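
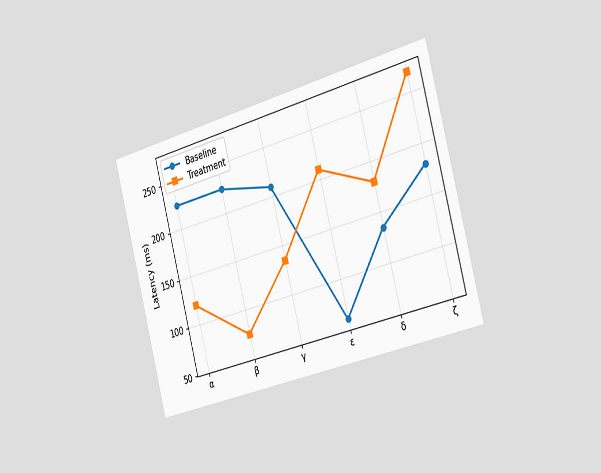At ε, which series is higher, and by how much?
Treatment, by 150ms

The chart is tilted about 15° counter-clockwise and viewed slightly from the right. At ε, Treatment sits above the other line by 150ms.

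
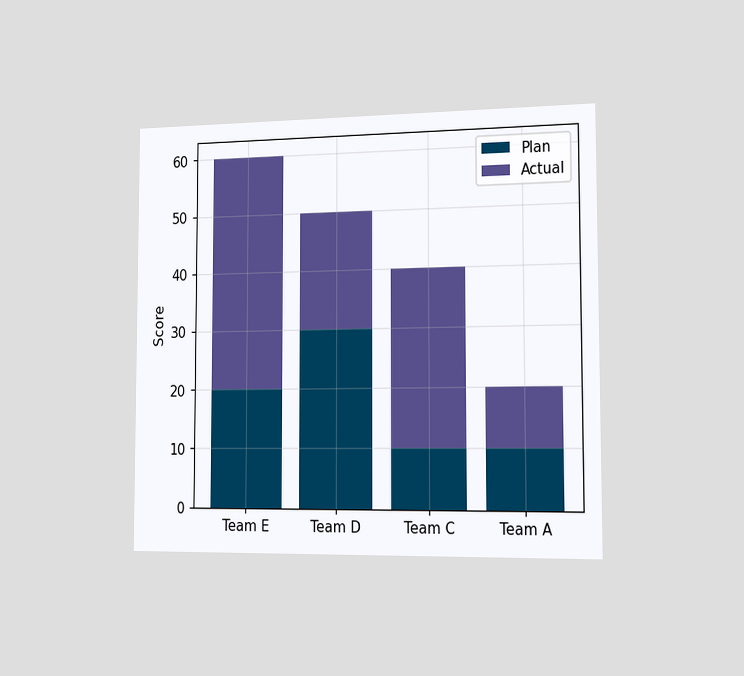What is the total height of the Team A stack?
20

The chart is viewed slightly from the right. The Team A stack's top reaches 20 on the y-axis.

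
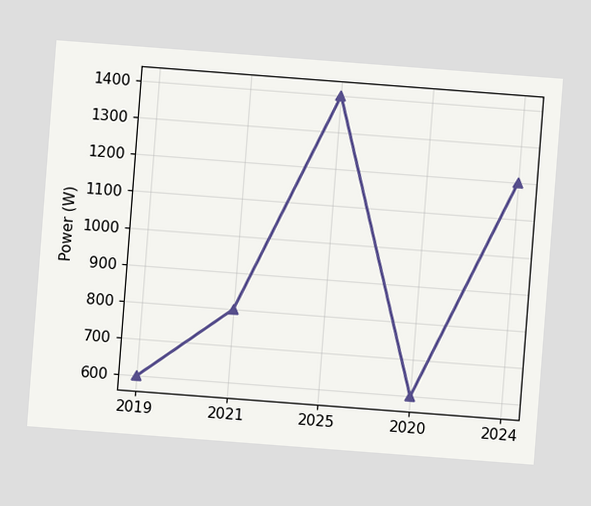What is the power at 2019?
The chart is tilted about 4° clockwise. At 2019, the line is at 600W.

600W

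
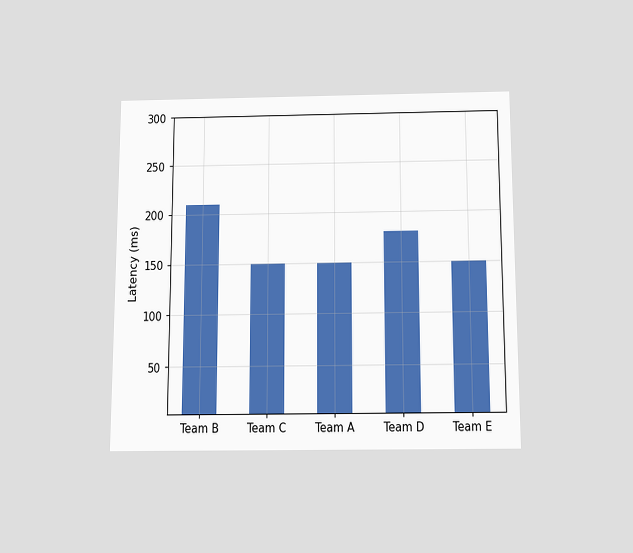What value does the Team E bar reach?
The chart is viewed slightly from below. Reading along the chart's y-axis, the Team E bar reaches 150ms.

150ms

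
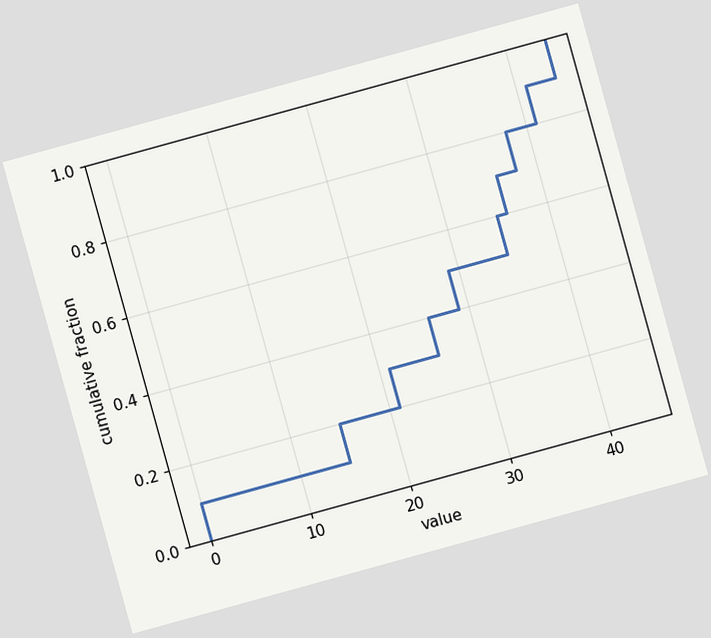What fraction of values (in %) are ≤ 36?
The chart is tilted about 15° counter-clockwise. At x=36 the ECDF step is at 70%.

70%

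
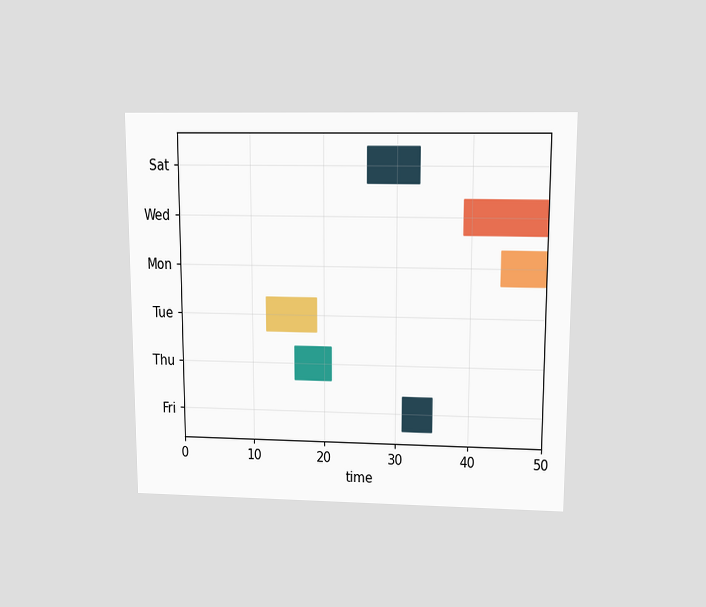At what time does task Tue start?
12

The chart is viewed slightly from above. The Tue bar begins at t=12.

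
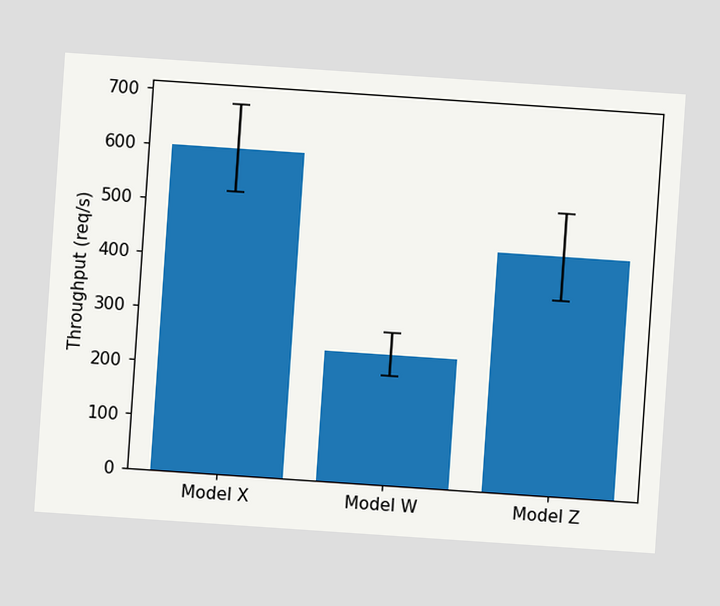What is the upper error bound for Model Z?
The chart is tilted about 4° clockwise. The Model Z bar's upper whisker reaches 520req/s.

520req/s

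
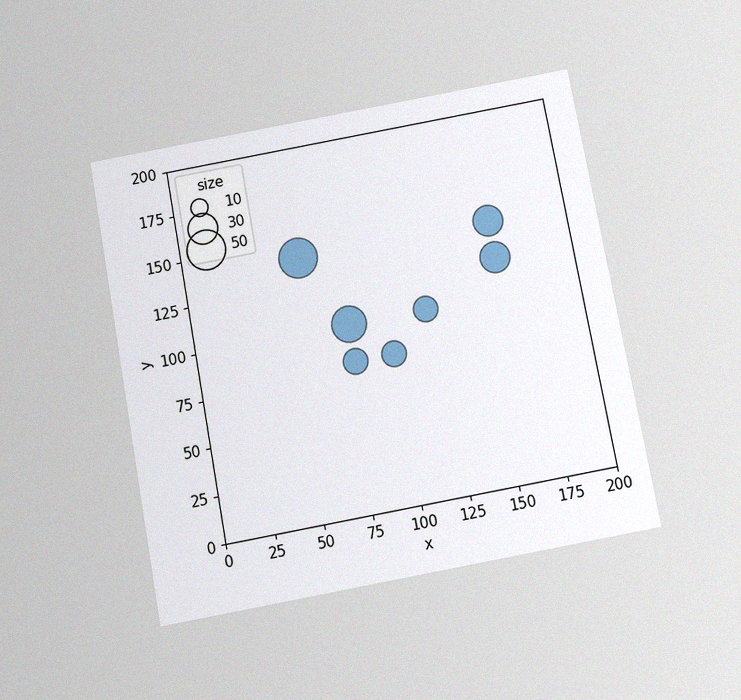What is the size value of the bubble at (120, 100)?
The chart is tilted about 11° counter-clockwise and viewed slightly from below, with some photo noise. Matching the bubble at (120, 100) against the size legend gives 20.

20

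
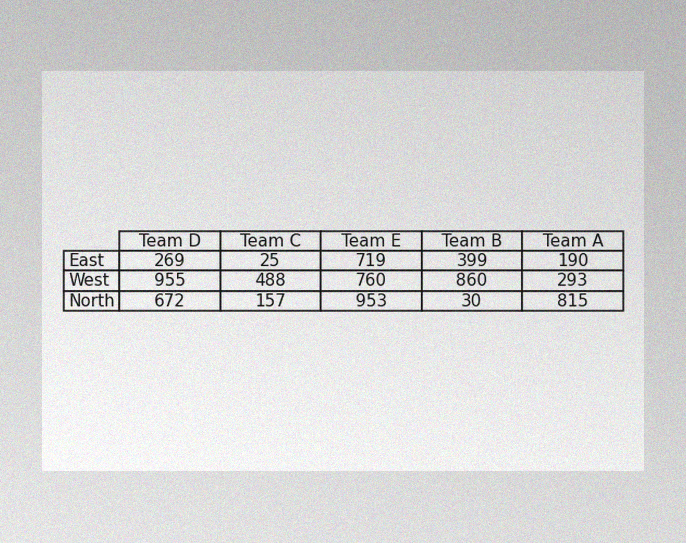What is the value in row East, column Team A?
The image has some photo noise and uneven lighting. The (East, Team A) cell reads 190.

190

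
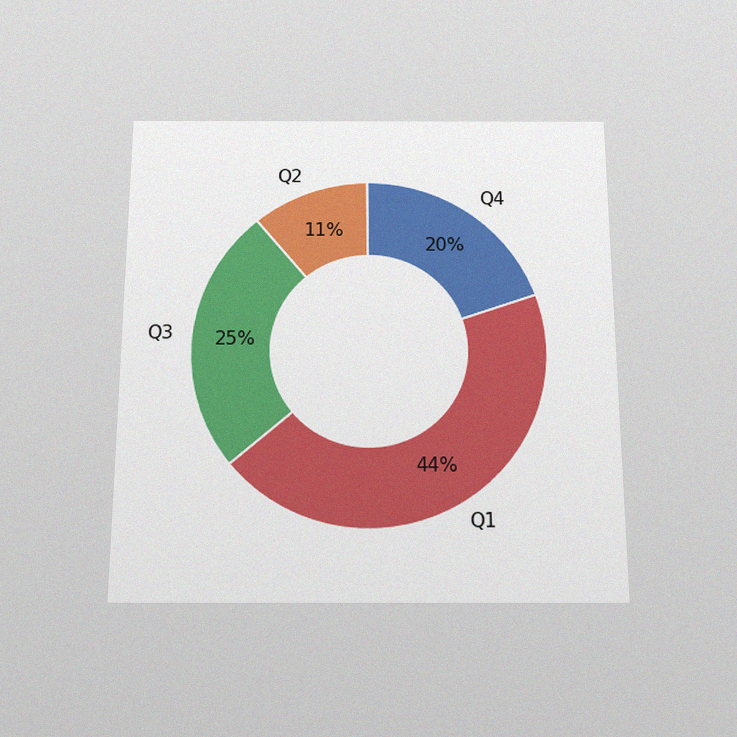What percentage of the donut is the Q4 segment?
20%

The chart is viewed slightly from below, with some photo noise. The Q4 segment takes up 20% of the ring.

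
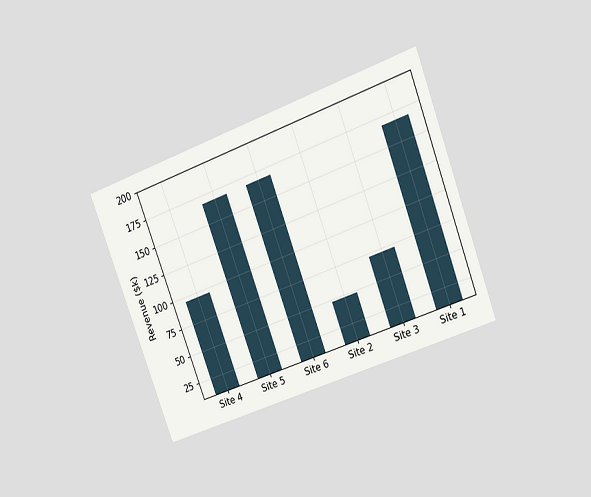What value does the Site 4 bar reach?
The chart is tilted about 21° counter-clockwise and viewed at a slight angle. Reading along the chart's y-axis, the Site 4 bar reaches $96k.

$96k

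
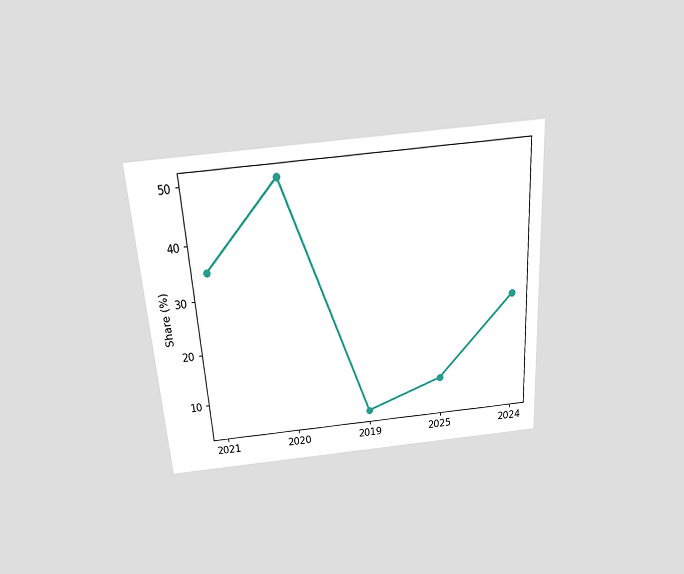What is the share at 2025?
10%

The chart is tilted about 4° counter-clockwise and viewed slightly from above. At 2025, the line is at 10%.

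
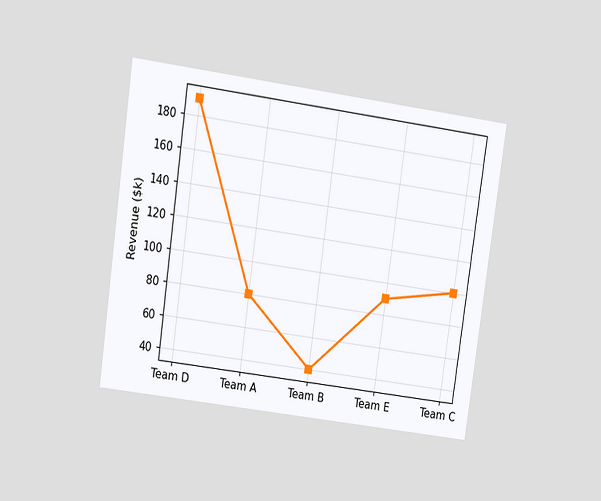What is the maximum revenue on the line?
The chart is tilted about 8° clockwise and viewed at a slight angle. The highest point is at Team D, and reading across to the y-axis gives $190k.

$190k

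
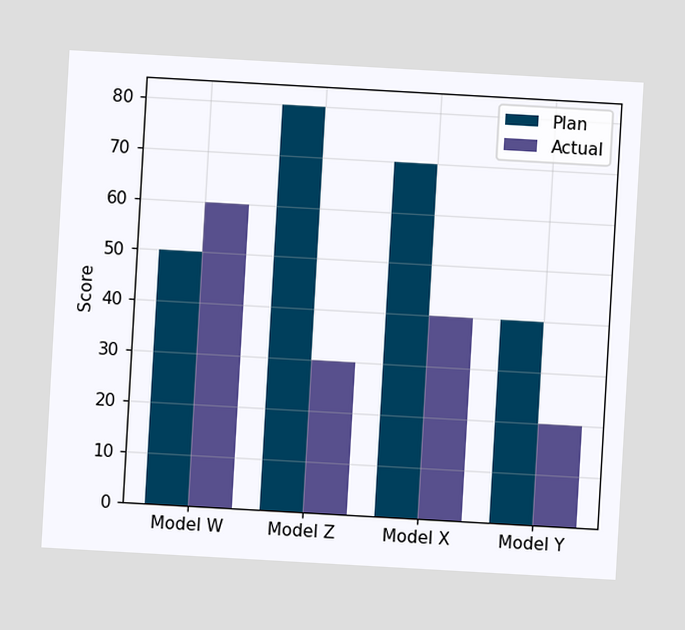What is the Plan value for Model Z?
80

The chart is tilted about 3° clockwise. The Plan bar at Model Z reaches 80 on the y-axis.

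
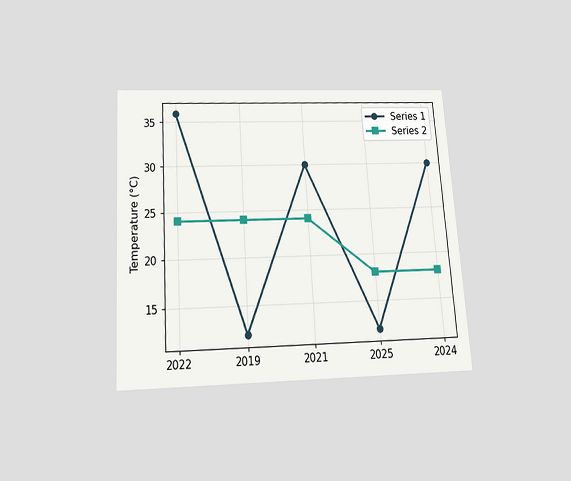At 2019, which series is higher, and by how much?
The chart is tilted about 4° counter-clockwise and viewed slightly from below. At 2019, Series 2 sits above the other line by 12°C.

Series 2, by 12°C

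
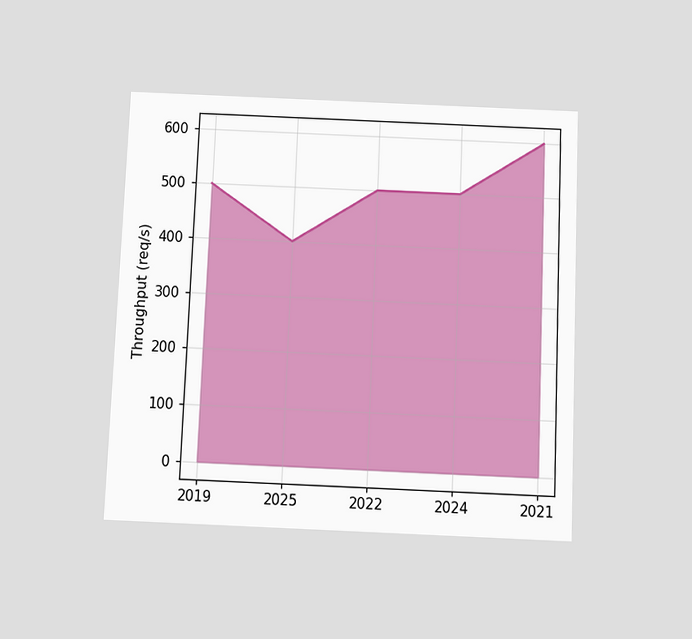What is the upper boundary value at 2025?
The chart is tilted about 2° clockwise and viewed slightly from below. At 2025 the upper boundary is at 400req/s.

400req/s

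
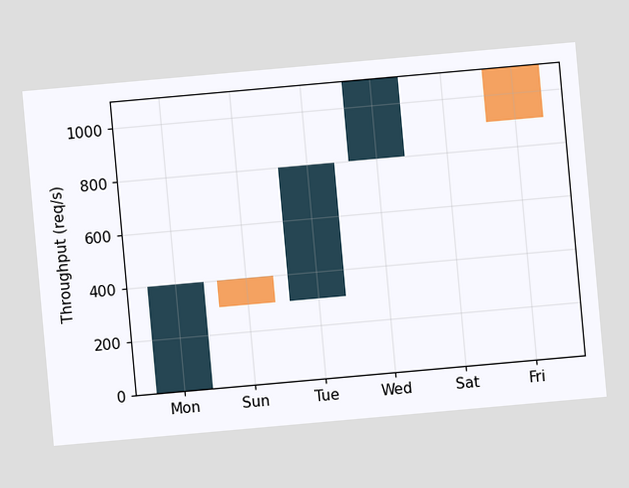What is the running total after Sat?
1100req/s

The chart is tilted about 5° counter-clockwise. After Sat the running total reaches 1100req/s.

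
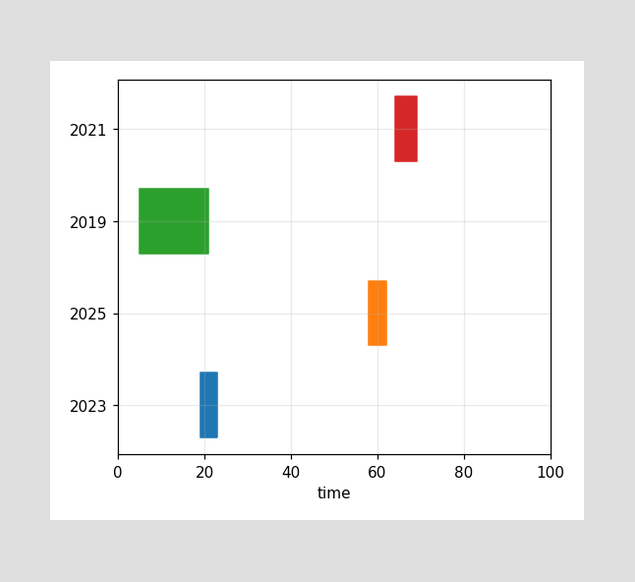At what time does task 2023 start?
19

The 2023 bar begins at t=19.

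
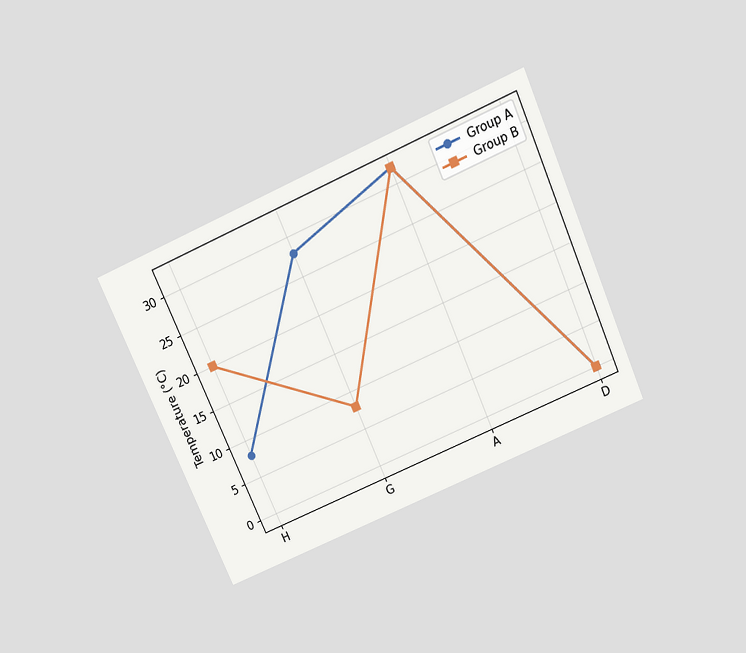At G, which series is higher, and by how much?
The chart is tilted about 24° counter-clockwise and viewed slightly from above. At G, Group A sits above the other line by 20°C.

Group A, by 20°C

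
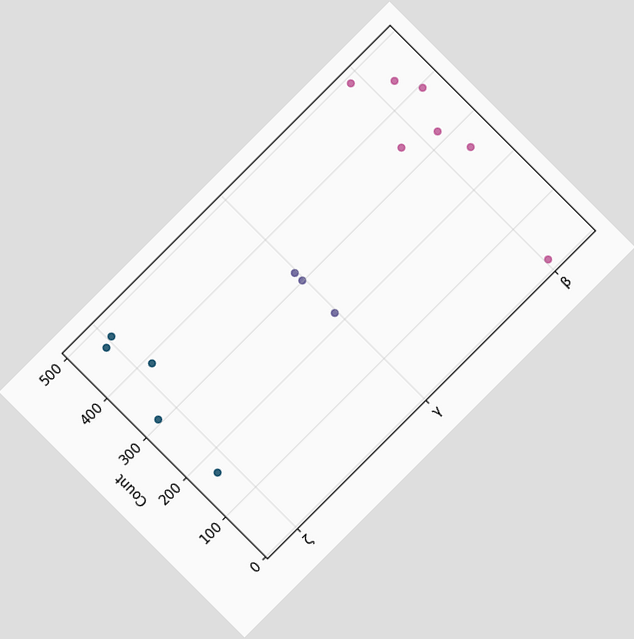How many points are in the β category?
7

The chart is tilted about 45° counter-clockwise. Counting the markers in the β column gives 7.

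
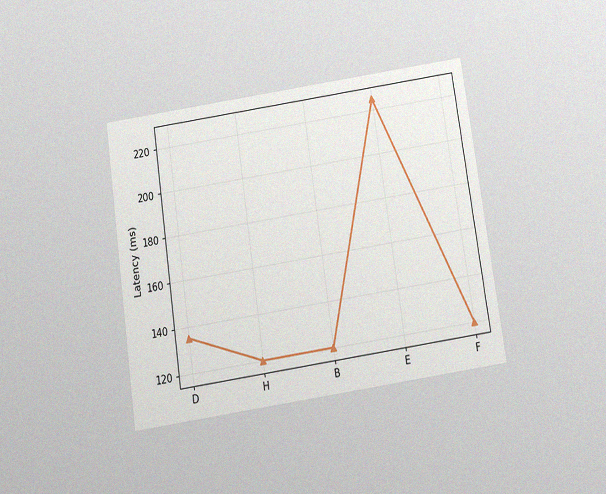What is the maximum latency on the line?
225ms

The chart is tilted about 8° counter-clockwise and viewed slightly from below, with some photo noise. The highest point is at E, and reading across to the y-axis gives 225ms.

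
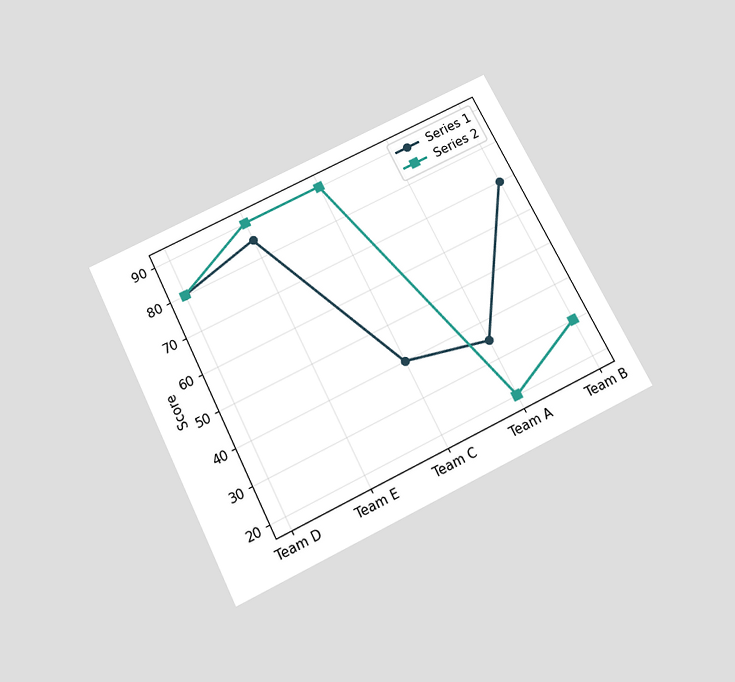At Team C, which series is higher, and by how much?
The chart is tilted about 26° counter-clockwise and viewed slightly from below. At Team C, Series 2 sits above the other line by 50.

Series 2, by 50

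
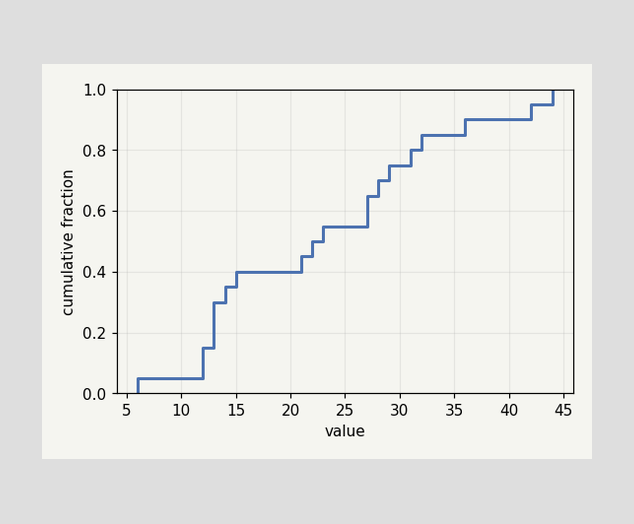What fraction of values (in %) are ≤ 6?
5%

At x=6 the ECDF step is at 5%.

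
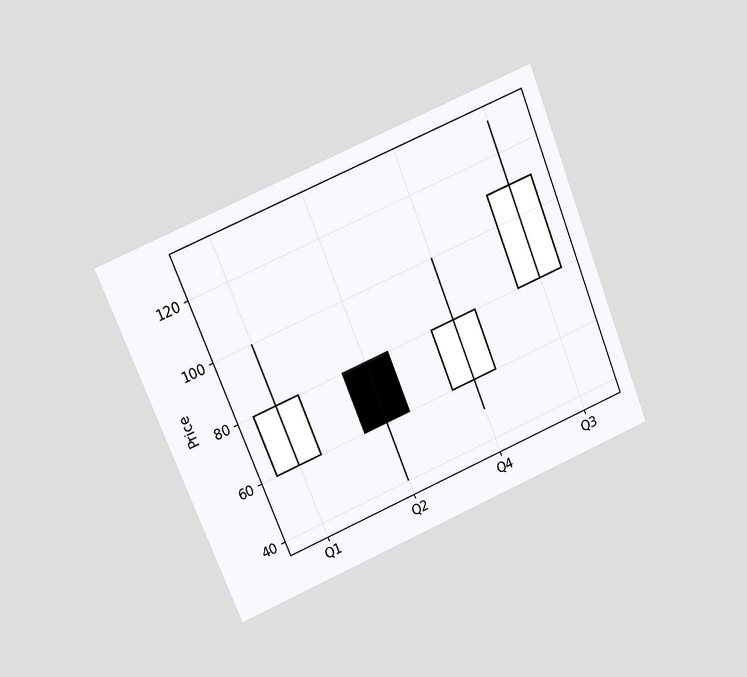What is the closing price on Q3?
110

The chart is tilted about 22° counter-clockwise and viewed at a slight angle. The Q3 candle closes at 110.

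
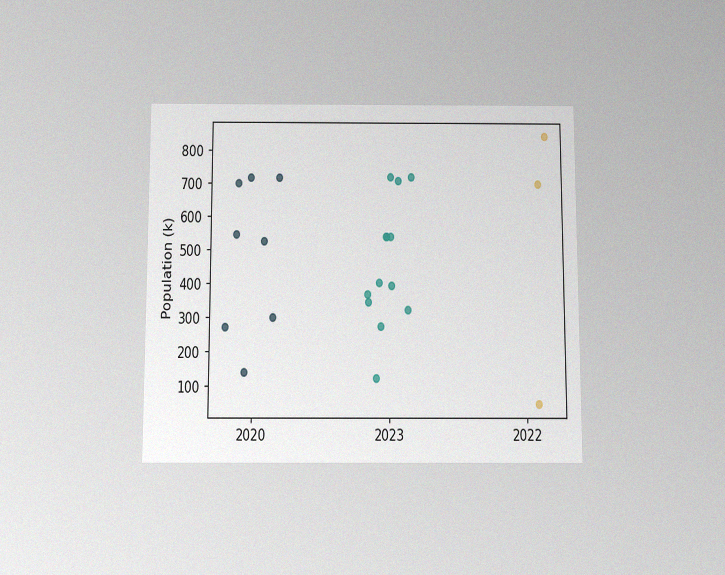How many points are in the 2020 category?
8

The chart is viewed slightly from below, with some photo noise. Counting the markers in the 2020 column gives 8.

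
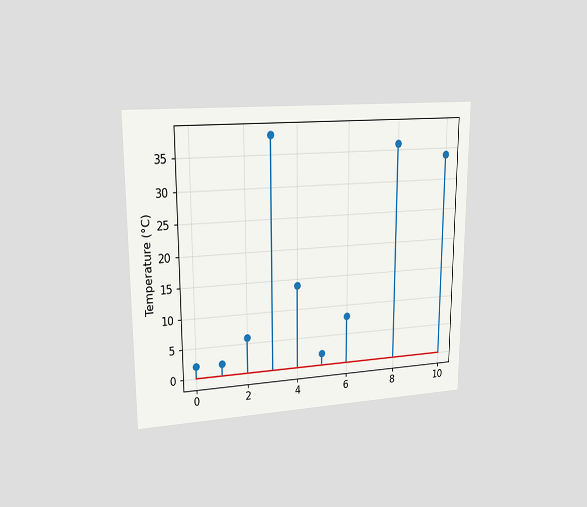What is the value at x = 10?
34°C

The chart is viewed at a slight angle. The stem at x=10 reaches 34°C.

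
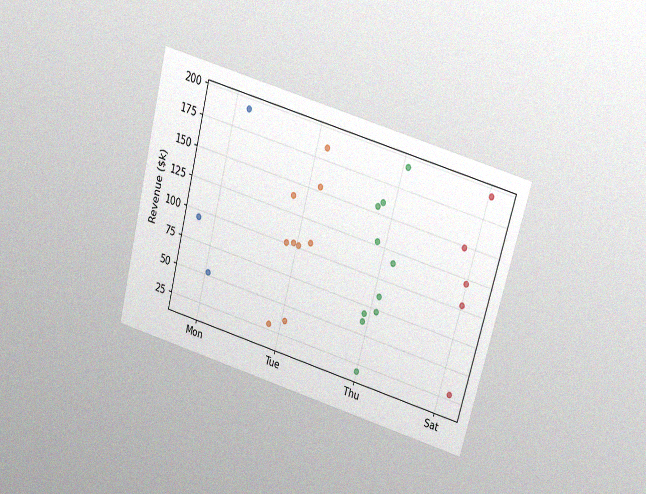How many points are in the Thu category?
10

The chart is tilted about 15° clockwise and viewed slightly from above, with some photo noise. Counting the markers in the Thu column gives 10.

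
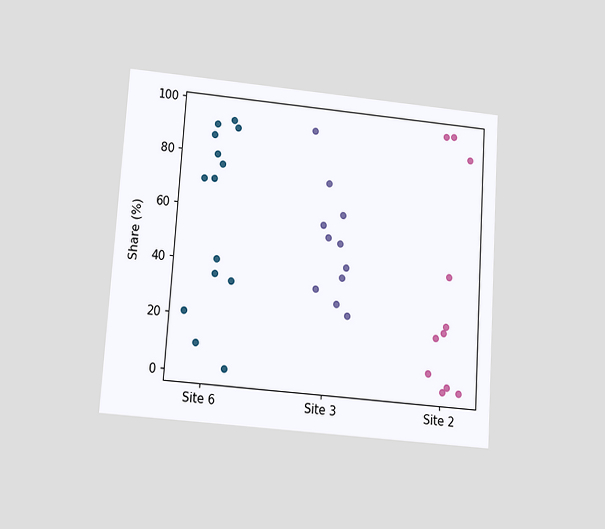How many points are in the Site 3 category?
11

The chart is tilted about 4° clockwise and viewed slightly from below. Counting the markers in the Site 3 column gives 11.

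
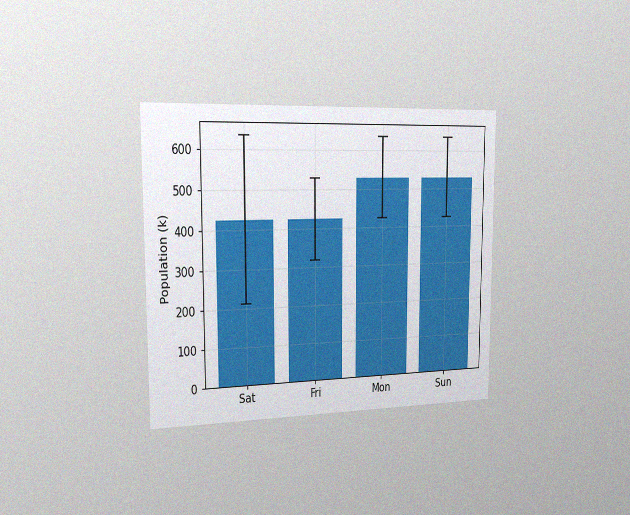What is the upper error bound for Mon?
636k

The chart is viewed slightly from the left, with some photo noise. The Mon bar's upper whisker reaches 636k.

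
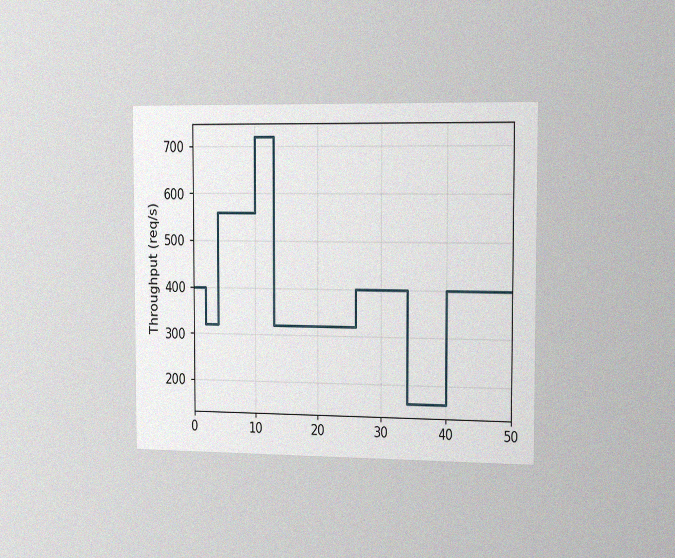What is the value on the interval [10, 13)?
720req/s

The chart is viewed slightly from the right, with some photo noise. On [10, 13) the step sits at 720req/s.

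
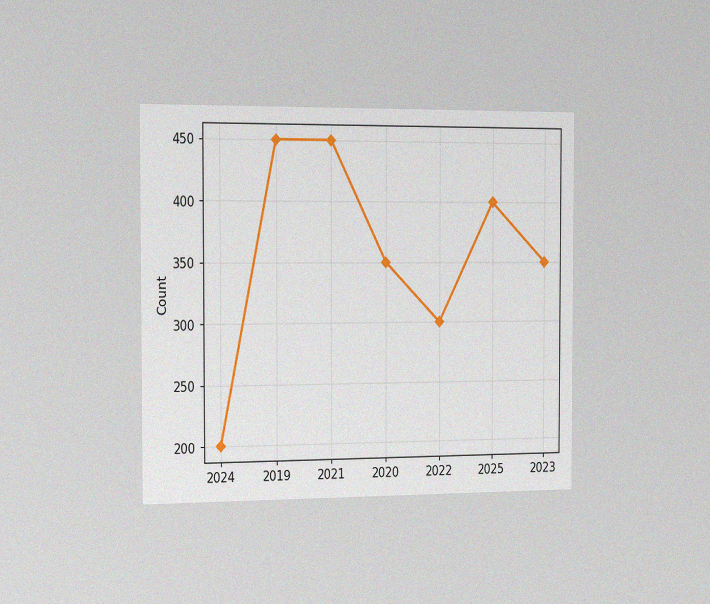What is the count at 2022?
The chart is viewed slightly from the left, with some photo noise. At 2022, the line is at 300.

300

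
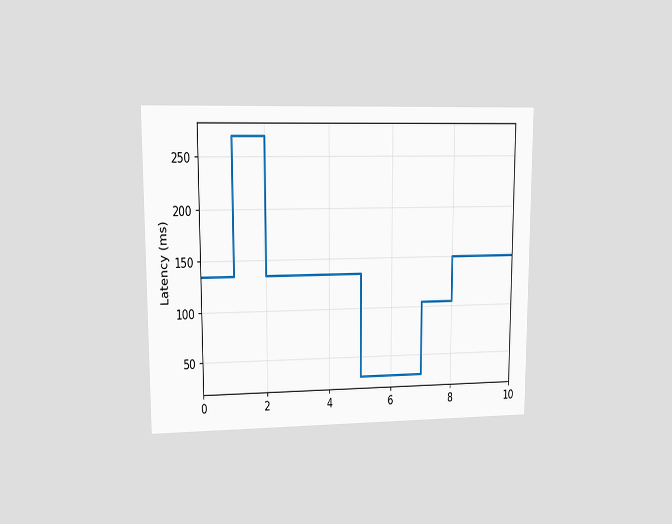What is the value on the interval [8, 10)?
The chart is viewed at a slight angle. On [8, 10) the step sits at 150ms.

150ms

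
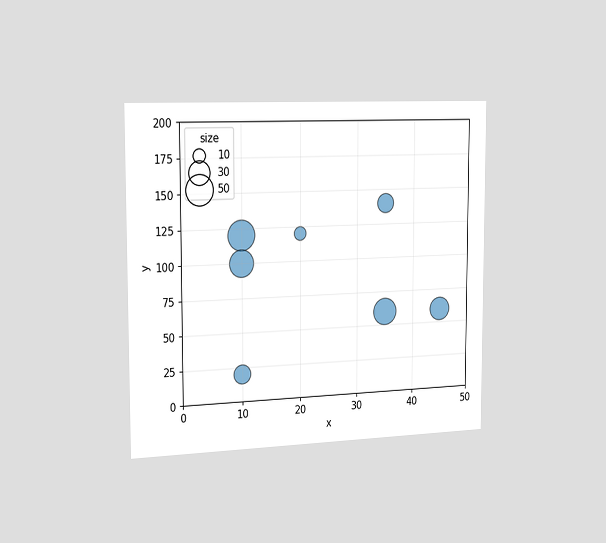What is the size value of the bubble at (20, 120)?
The chart is viewed slightly from the left. Matching the bubble at (20, 120) against the size legend gives 10.

10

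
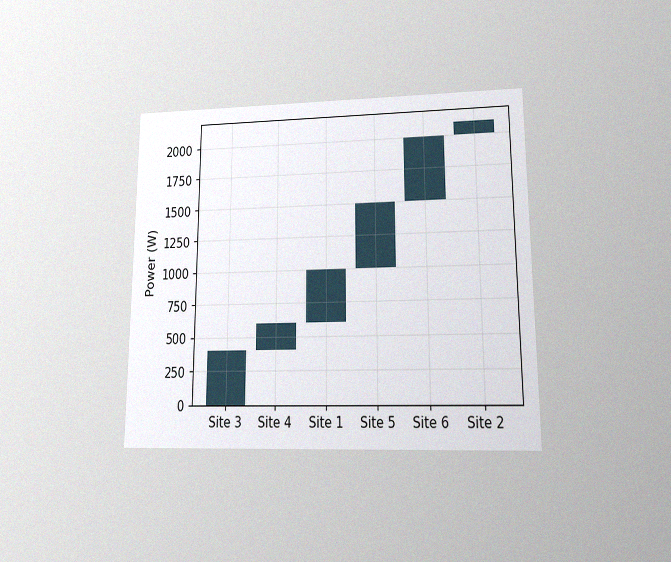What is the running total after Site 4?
600W

The chart is viewed at a slight angle, with some photo noise. After Site 4 the running total reaches 600W.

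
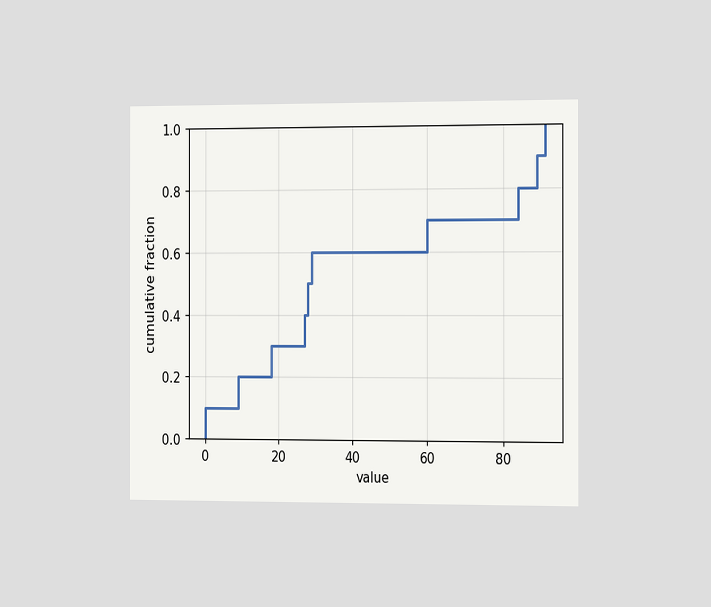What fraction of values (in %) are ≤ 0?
10%

The chart is viewed slightly from the right. At x=0 the ECDF step is at 10%.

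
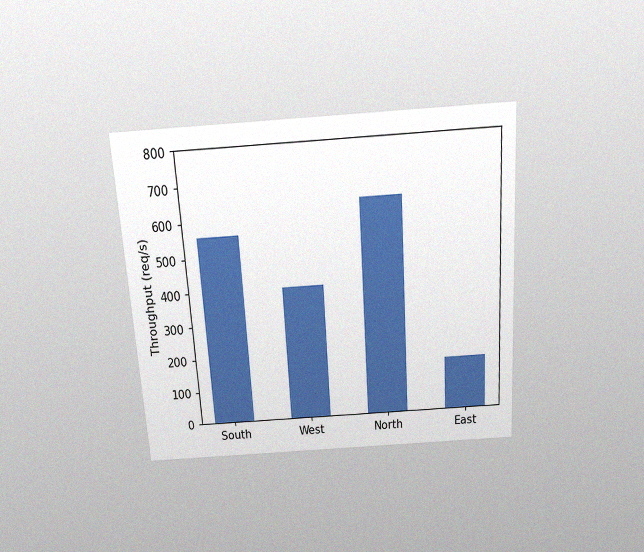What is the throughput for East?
The chart is tilted about 4° counter-clockwise and viewed slightly from above, with some photo noise. Reading along the chart's y-axis, the East bar reaches 160req/s.

160req/s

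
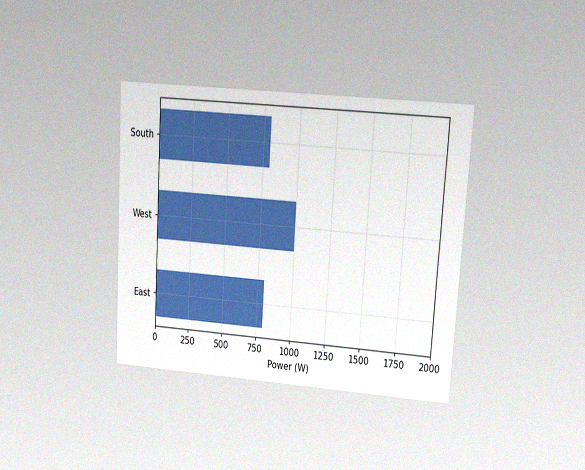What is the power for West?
The chart is tilted about 4° clockwise and viewed at a slight angle, with some photo noise. Reading along the chart's x-axis, the West bar reaches 1000W.

1000W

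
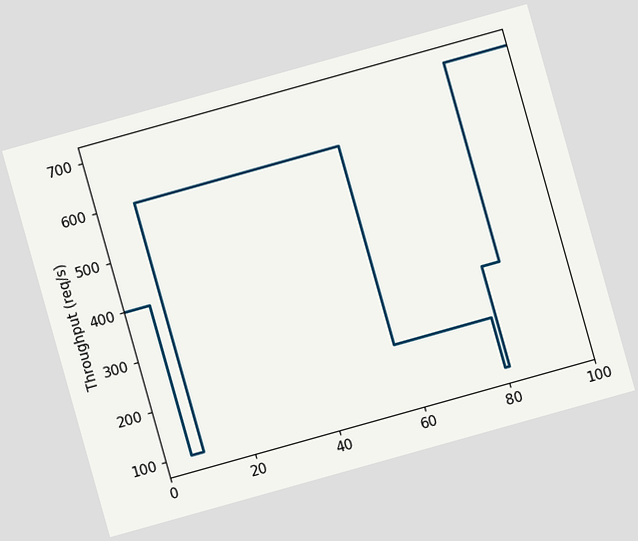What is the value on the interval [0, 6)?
The chart is tilted about 16° counter-clockwise. On [0, 6) the step sits at 400req/s.

400req/s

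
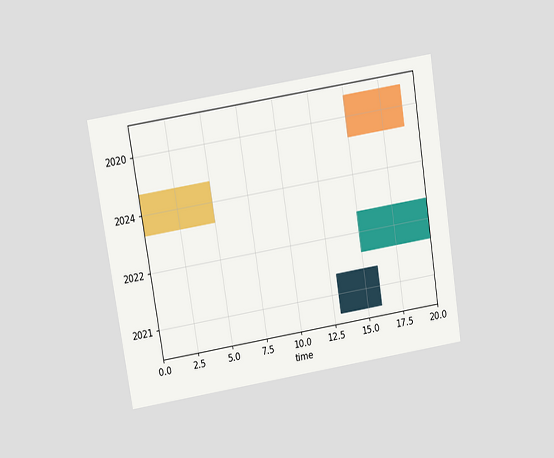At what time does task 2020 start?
15

The chart is tilted about 9° counter-clockwise and viewed slightly from above. The 2020 bar begins at t=15.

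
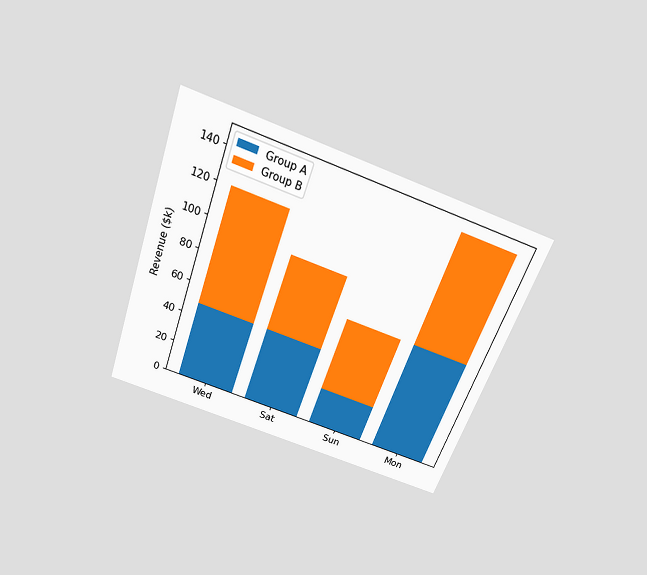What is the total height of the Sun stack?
The chart is tilted about 20° clockwise and viewed slightly from above. The Sun stack's top reaches $72k on the y-axis.

$72k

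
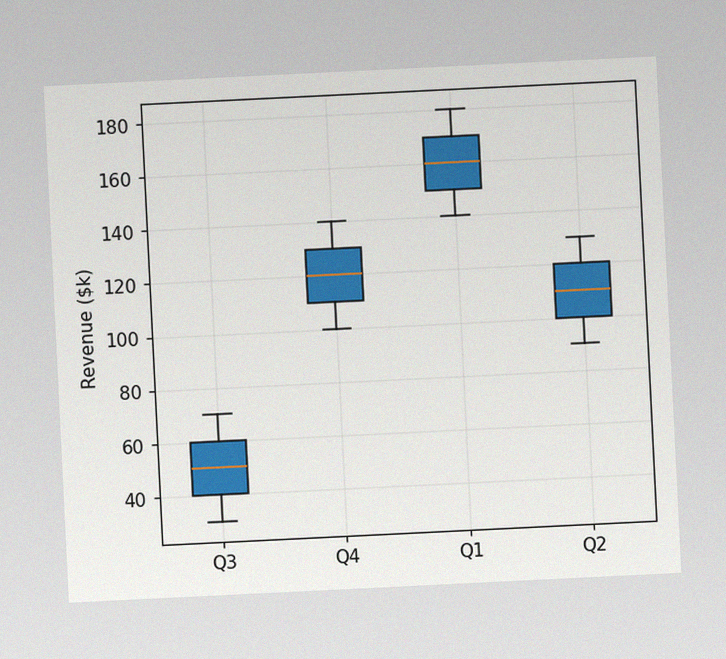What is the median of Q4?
The chart is tilted about 3° counter-clockwise, with some photo noise. The median line in the Q4 box sits at $120k.

$120k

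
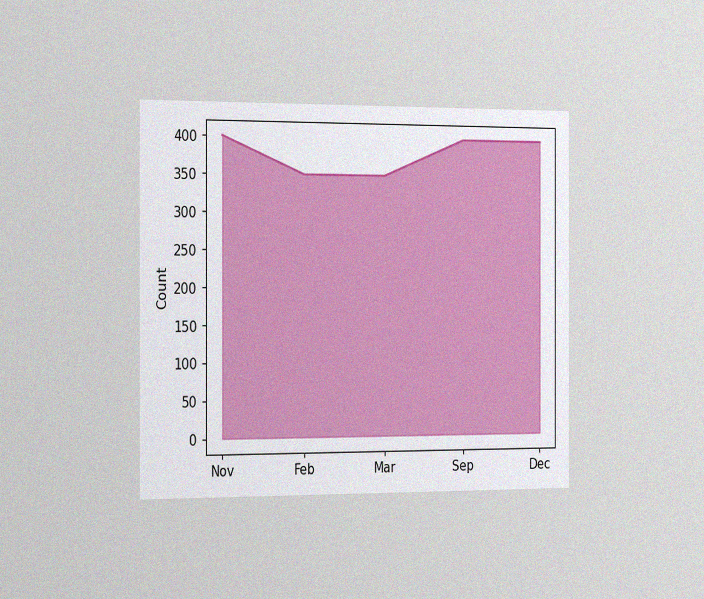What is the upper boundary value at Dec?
The chart is viewed slightly from the left, with some photo noise. At Dec the upper boundary is at 400.

400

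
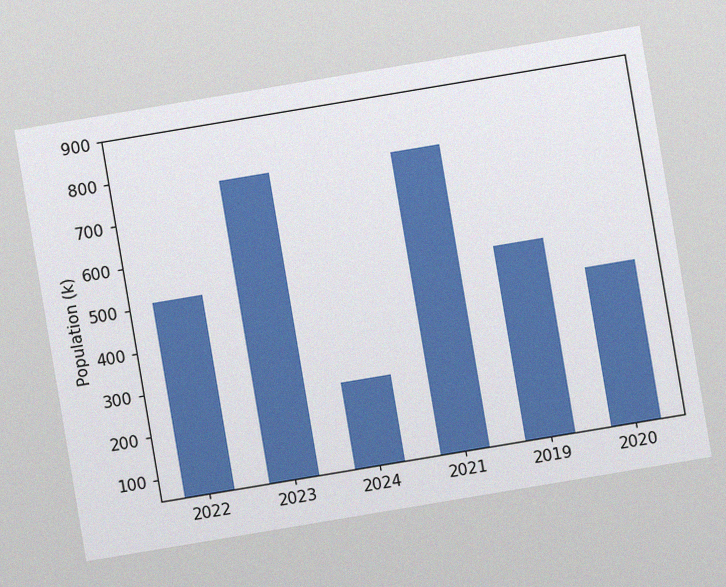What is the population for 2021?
765k

The chart is tilted about 9° counter-clockwise, with some photo noise. Reading along the chart's y-axis, the 2021 bar reaches 765k.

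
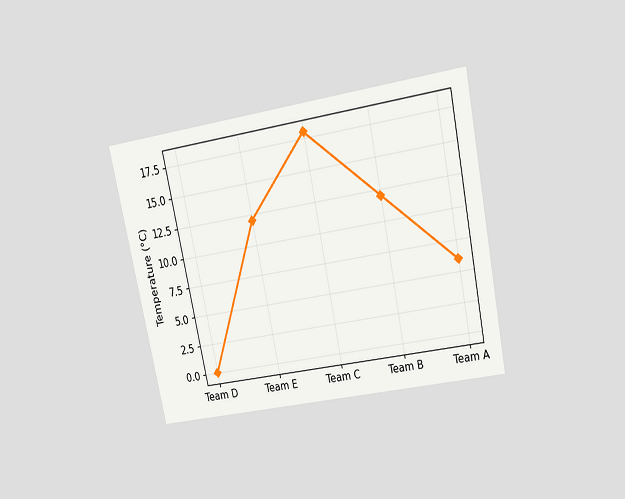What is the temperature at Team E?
The chart is tilted about 12° counter-clockwise and viewed slightly from above. At Team E, the line is at 12°C.

12°C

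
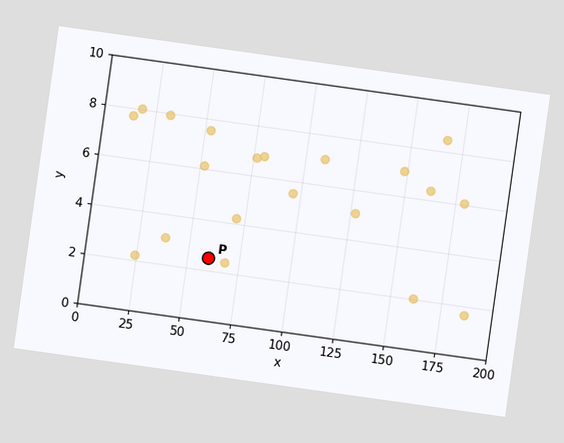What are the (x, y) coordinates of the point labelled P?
The chart is tilted about 8° clockwise. Following the gridlines from P to each axis, P sits at (60, 2.5).

(60, 2.5)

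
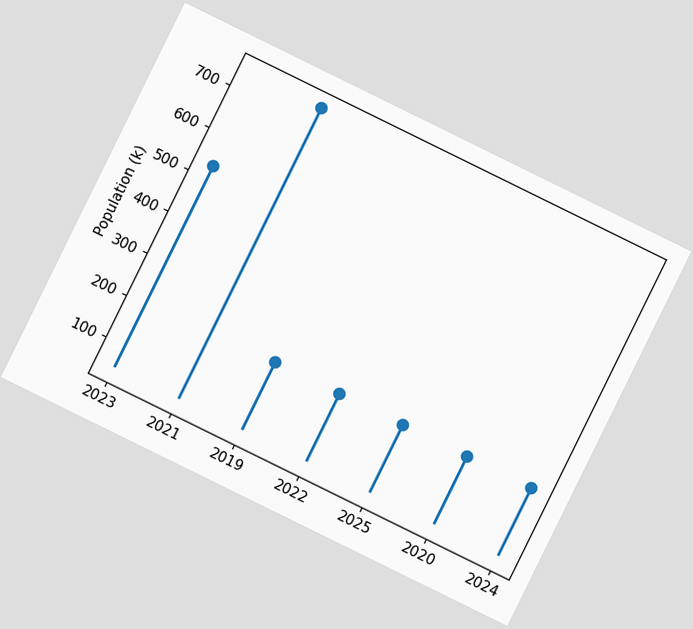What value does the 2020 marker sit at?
The chart is tilted about 26° clockwise. The 2020 marker sits at 212k.

212k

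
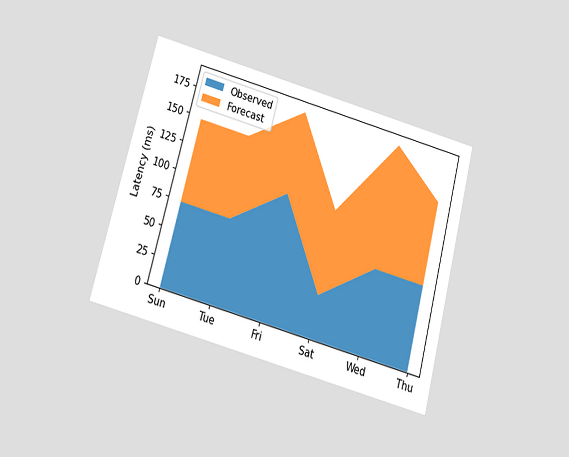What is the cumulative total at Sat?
The chart is tilted about 15° clockwise and viewed slightly from below. The stacked total at Sat reaches 111ms.

111ms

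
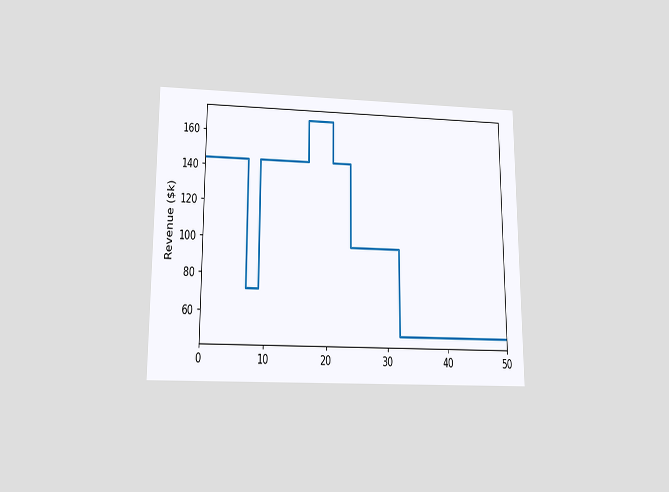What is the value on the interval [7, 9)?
The chart is viewed slightly from below. On [7, 9) the step sits at $72k.

$72k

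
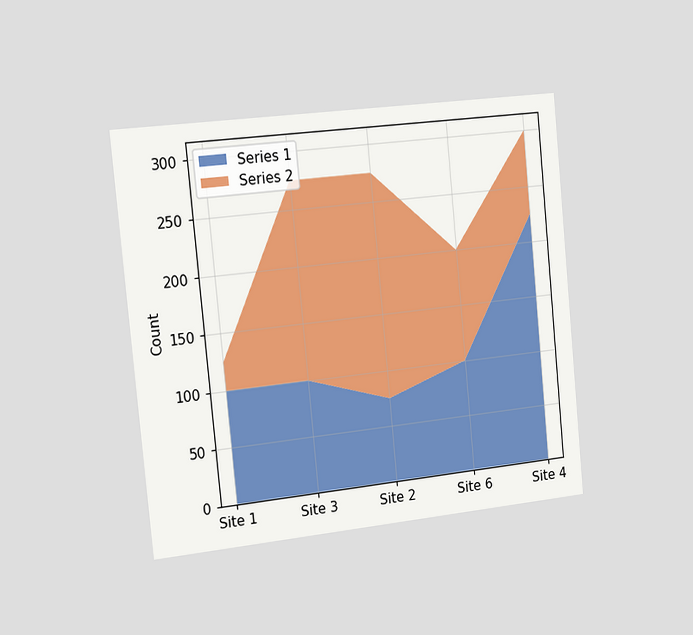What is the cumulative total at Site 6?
200

The chart is tilted about 6° counter-clockwise and viewed slightly from the left. The stacked total at Site 6 reaches 200.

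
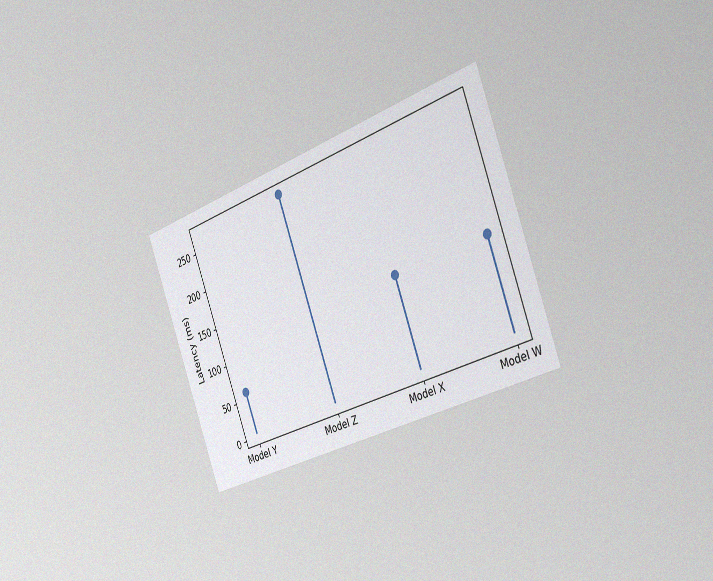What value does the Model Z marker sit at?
The chart is tilted about 20° counter-clockwise and viewed slightly from the right, with some photo noise. The Model Z marker sits at 270ms.

270ms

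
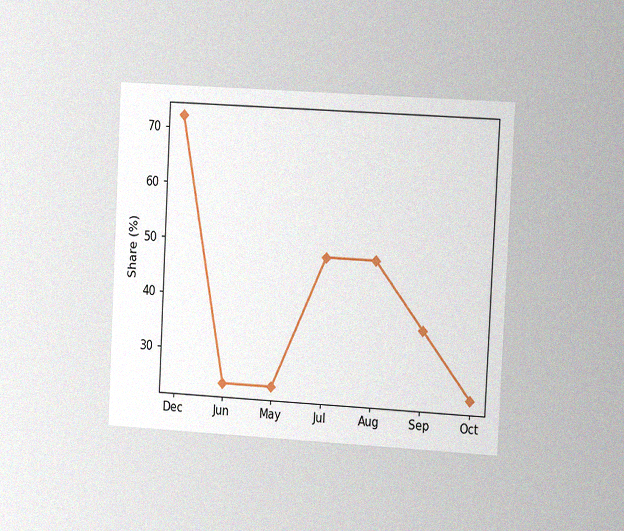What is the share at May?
The chart is tilted about 3° clockwise and viewed slightly from the right, with some photo noise. At May, the line is at 24%.

24%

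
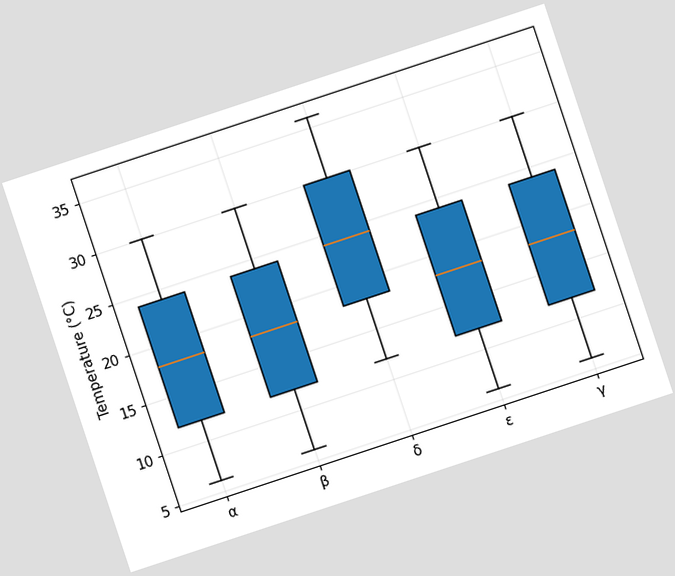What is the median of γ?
18°C

The chart is tilted about 18° counter-clockwise. The median line in the γ box sits at 18°C.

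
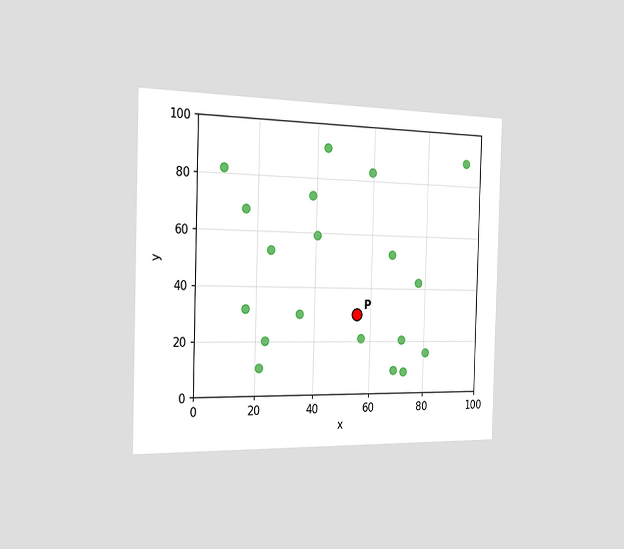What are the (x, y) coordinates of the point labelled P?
The chart is viewed slightly from the left. Following the gridlines from P to each axis, P sits at (55, 30).

(55, 30)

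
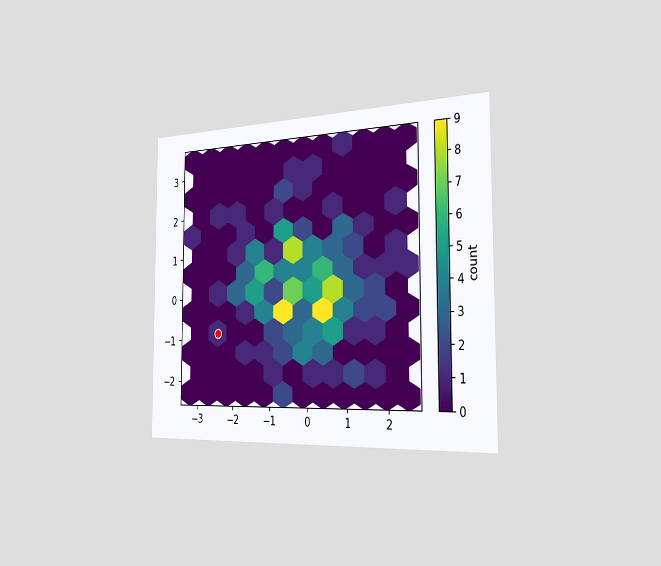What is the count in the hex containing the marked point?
The chart is viewed slightly from the right. The marked hex reads 1 on the colorbar.

1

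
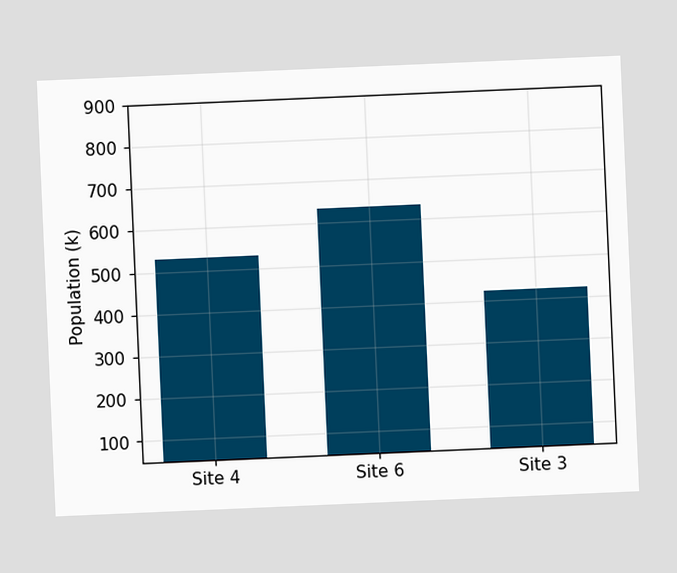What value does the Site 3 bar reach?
The chart is tilted about 2° counter-clockwise. Reading along the chart's y-axis, the Site 3 bar reaches 424k.

424k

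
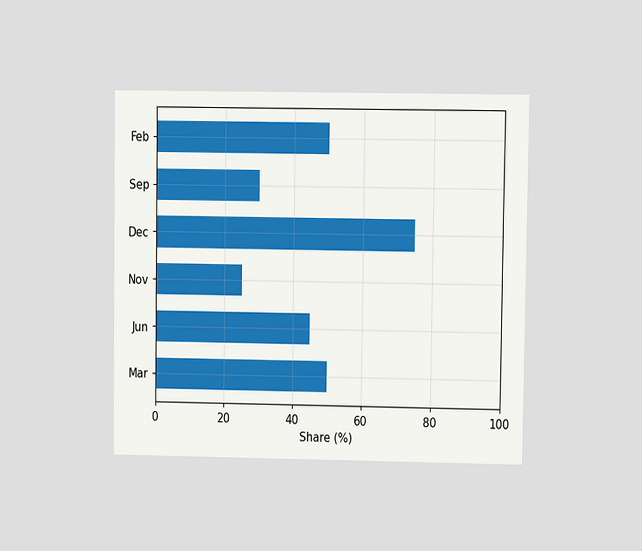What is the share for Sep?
30%

The chart is viewed at a slight angle. Reading along the chart's x-axis, the Sep bar reaches 30%.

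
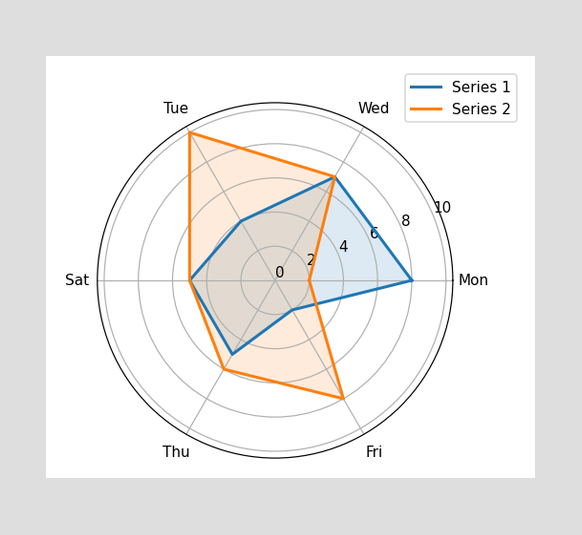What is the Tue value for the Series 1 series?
On the Tue axis, Series 1 reaches 4.

4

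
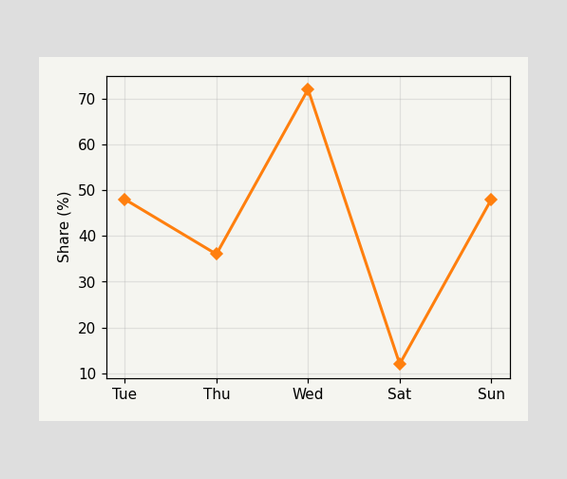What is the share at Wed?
72%

At Wed, the line is at 72%.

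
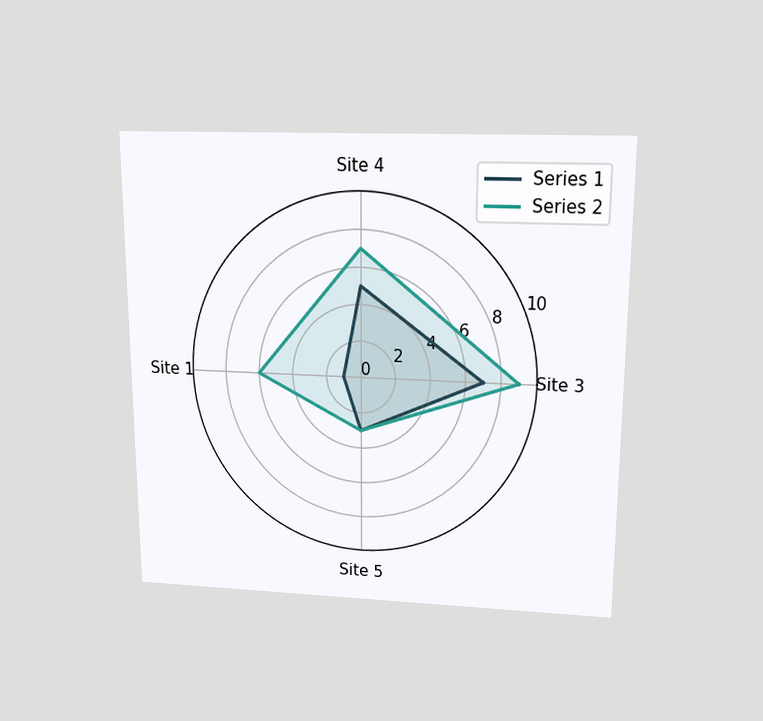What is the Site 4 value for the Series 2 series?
7

The chart is viewed slightly from above. On the Site 4 axis, Series 2 reaches 7.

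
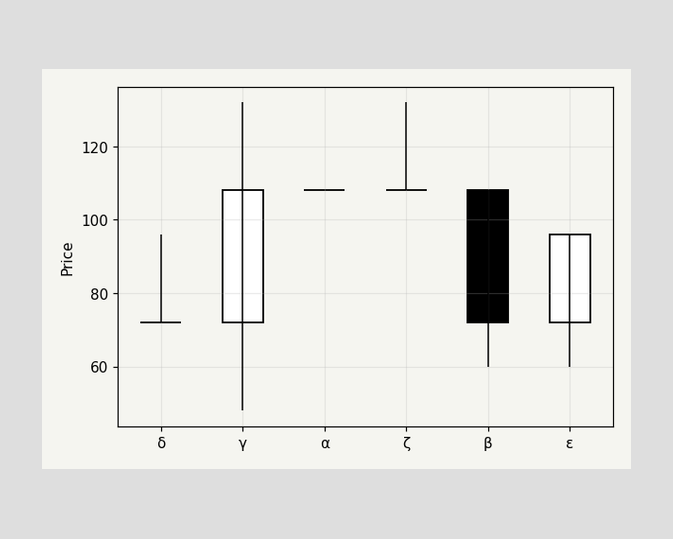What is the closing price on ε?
The ε candle closes at 96.

96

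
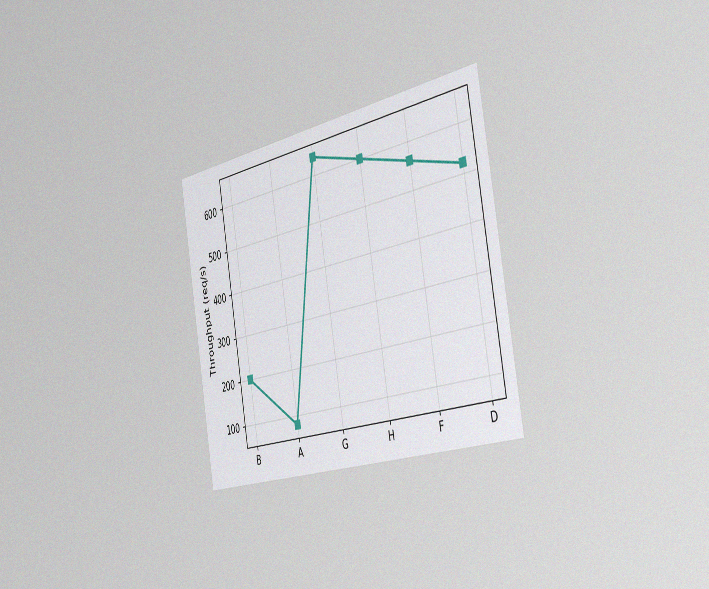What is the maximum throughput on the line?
640req/s

The chart is tilted about 10° counter-clockwise and viewed slightly from the right, with some photo noise. The highest point is at G, and reading across to the y-axis gives 640req/s.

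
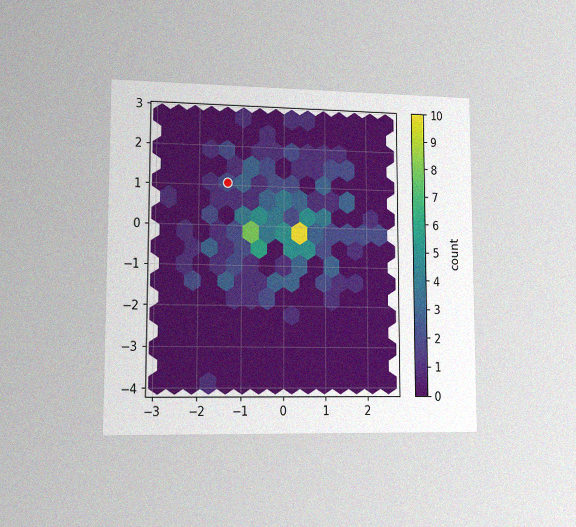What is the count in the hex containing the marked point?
The chart is viewed slightly from the left, with some photo noise. The marked hex reads 2 on the colorbar.

2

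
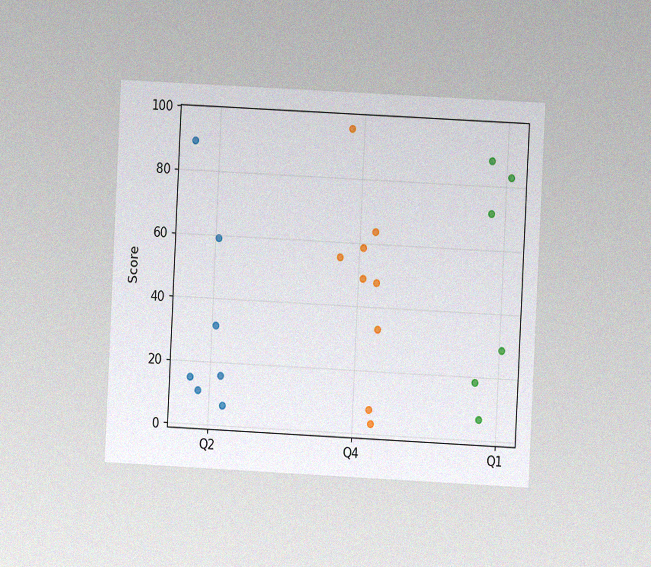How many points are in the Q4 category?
The chart is tilted about 3° clockwise and viewed at a slight angle, with some photo noise. Counting the markers in the Q4 column gives 9.

9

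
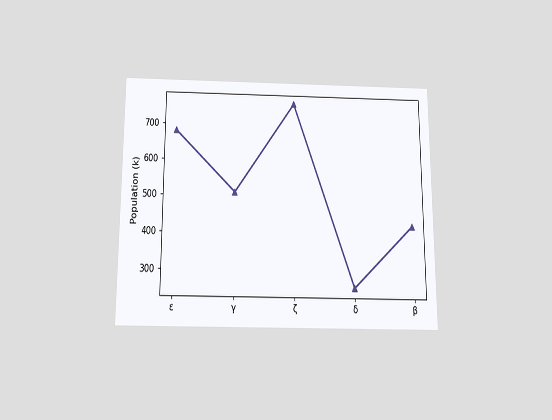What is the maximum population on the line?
The chart is viewed slightly from below. The highest point is at ζ, and reading across to the y-axis gives 765k.

765k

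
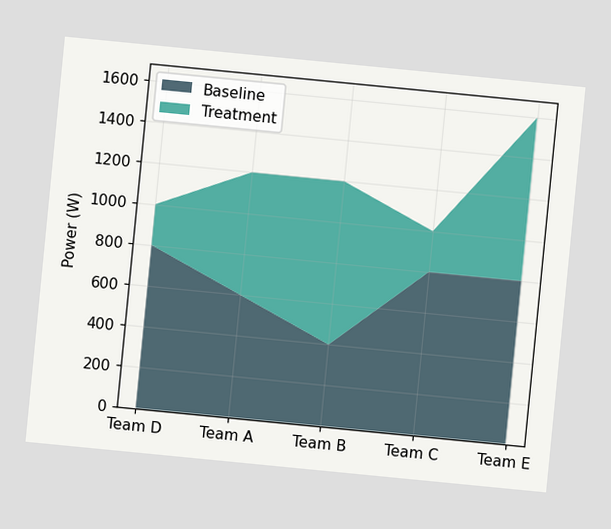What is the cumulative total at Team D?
1000W

The chart is tilted about 6° clockwise. The stacked total at Team D reaches 1000W.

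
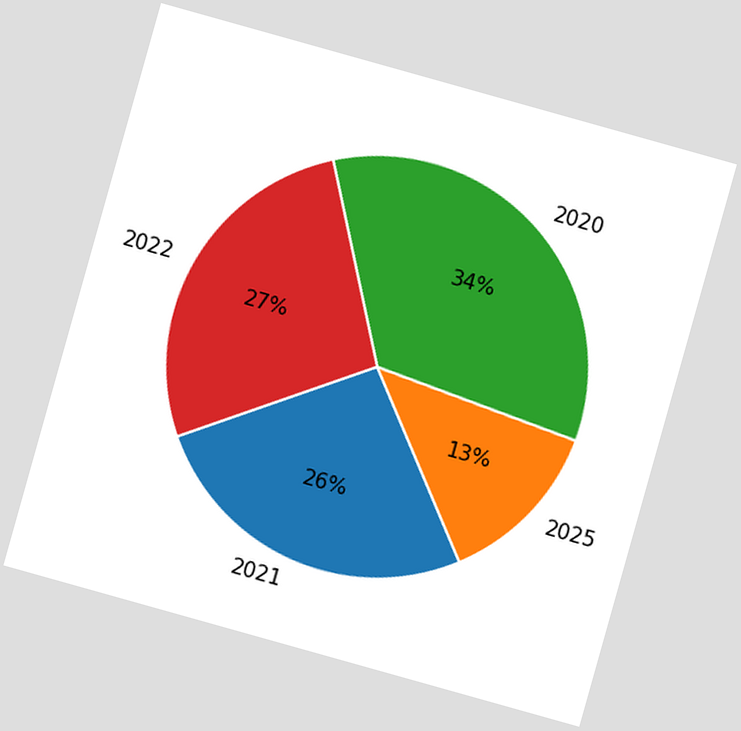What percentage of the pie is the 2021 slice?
The chart is tilted about 16° clockwise. The 2021 slice takes up 26% of the pie.

26%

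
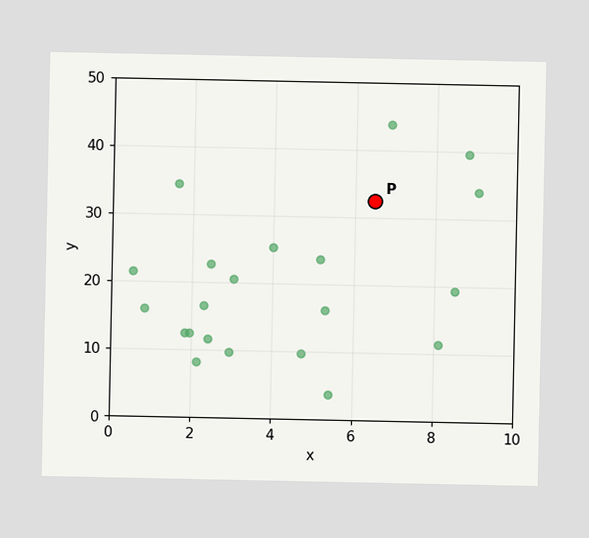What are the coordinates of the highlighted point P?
Following the gridlines from P to each axis, P sits at (6.5, 32.5).

(6.5, 32.5)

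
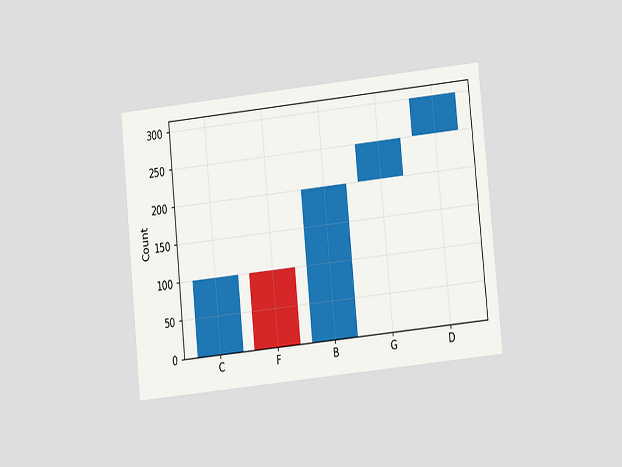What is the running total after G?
The chart is tilted about 6° counter-clockwise and viewed at a slight angle. After G the running total reaches 250.

250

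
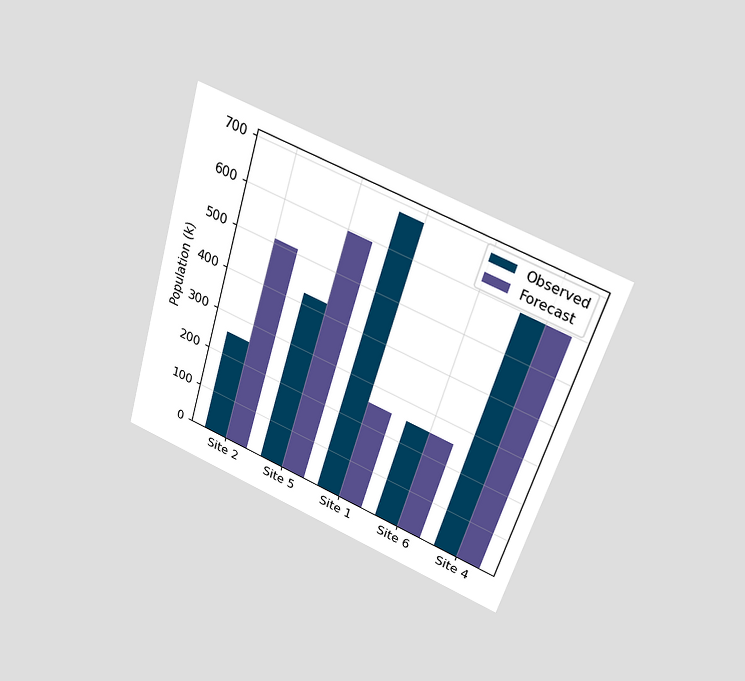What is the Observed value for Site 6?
The chart is tilted about 17° clockwise and viewed slightly from above. The Observed bar at Site 6 reaches 255k on the y-axis.

255k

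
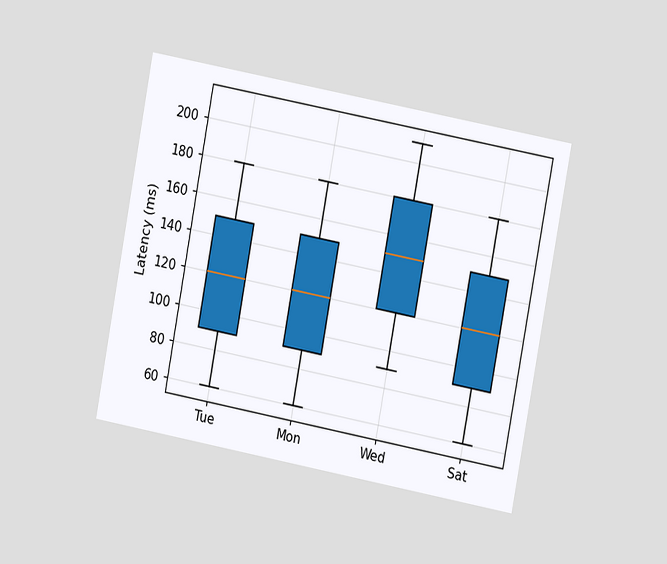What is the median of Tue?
The chart is tilted about 11° clockwise and viewed at a slight angle. The median line in the Tue box sits at 120ms.

120ms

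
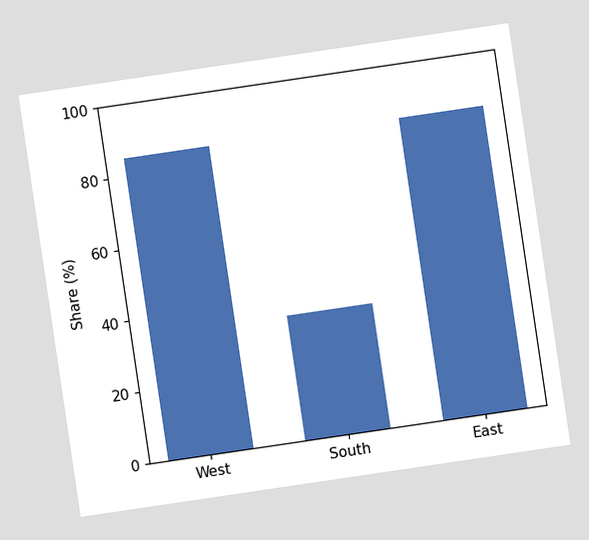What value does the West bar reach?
The chart is tilted about 8° counter-clockwise. Reading along the chart's y-axis, the West bar reaches 85%.

85%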